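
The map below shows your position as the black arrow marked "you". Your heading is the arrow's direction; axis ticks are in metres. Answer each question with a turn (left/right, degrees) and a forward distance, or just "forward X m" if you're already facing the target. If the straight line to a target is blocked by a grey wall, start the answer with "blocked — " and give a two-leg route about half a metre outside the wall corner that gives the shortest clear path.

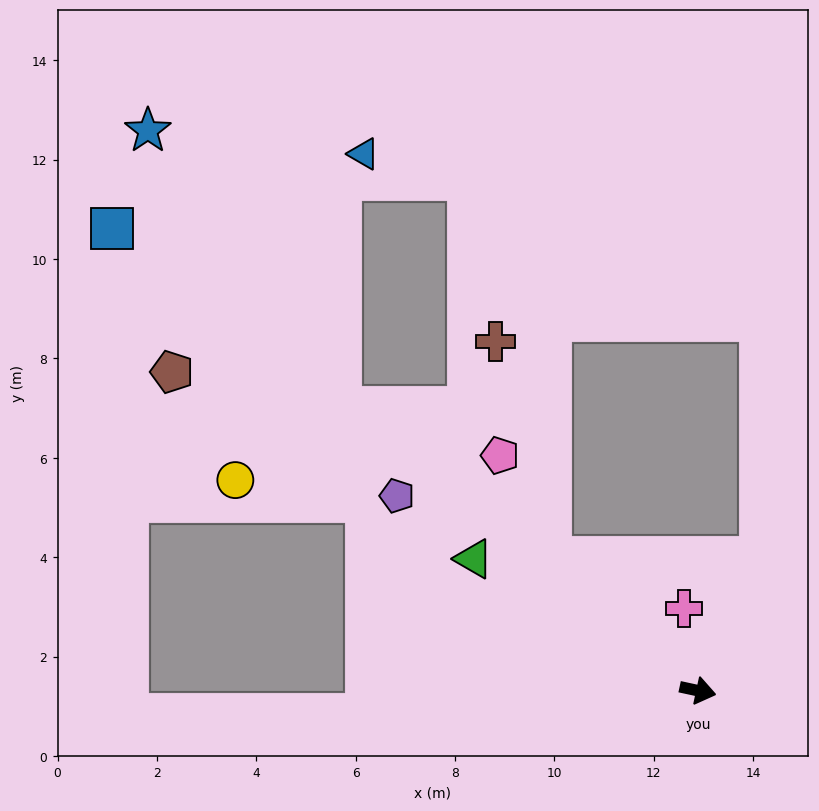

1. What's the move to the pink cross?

turn left 112°, forward 1.7 m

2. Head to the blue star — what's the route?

blocked — turn left 154°, forward 9.2 m, then turn right 17°, forward 6.8 m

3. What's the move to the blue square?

turn left 154°, forward 15.0 m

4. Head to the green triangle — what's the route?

turn left 162°, forward 5.2 m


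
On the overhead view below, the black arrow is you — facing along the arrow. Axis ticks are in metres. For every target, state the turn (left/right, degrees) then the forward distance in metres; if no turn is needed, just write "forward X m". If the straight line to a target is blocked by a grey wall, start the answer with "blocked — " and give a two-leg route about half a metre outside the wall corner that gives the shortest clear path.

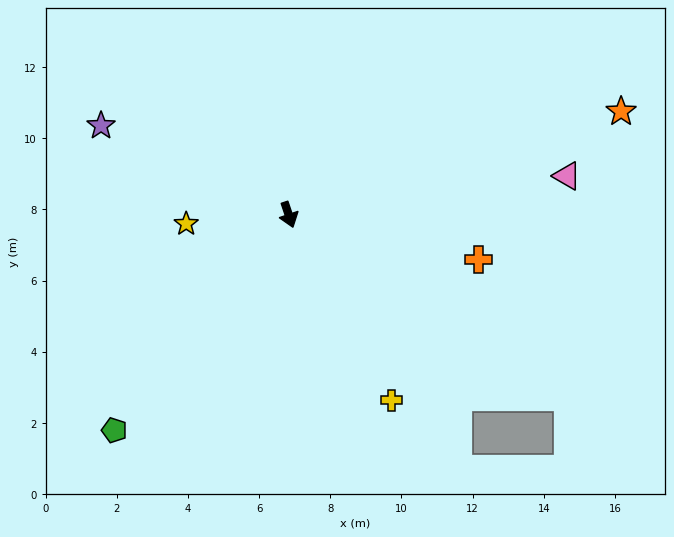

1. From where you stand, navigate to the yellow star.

turn right 104°, forward 2.9 m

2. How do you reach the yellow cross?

turn left 10°, forward 6.0 m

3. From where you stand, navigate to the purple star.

turn right 134°, forward 5.8 m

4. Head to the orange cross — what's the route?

turn left 58°, forward 5.5 m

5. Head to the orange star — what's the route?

turn left 89°, forward 9.8 m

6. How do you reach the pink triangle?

turn left 79°, forward 7.9 m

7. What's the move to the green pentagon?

turn right 58°, forward 7.8 m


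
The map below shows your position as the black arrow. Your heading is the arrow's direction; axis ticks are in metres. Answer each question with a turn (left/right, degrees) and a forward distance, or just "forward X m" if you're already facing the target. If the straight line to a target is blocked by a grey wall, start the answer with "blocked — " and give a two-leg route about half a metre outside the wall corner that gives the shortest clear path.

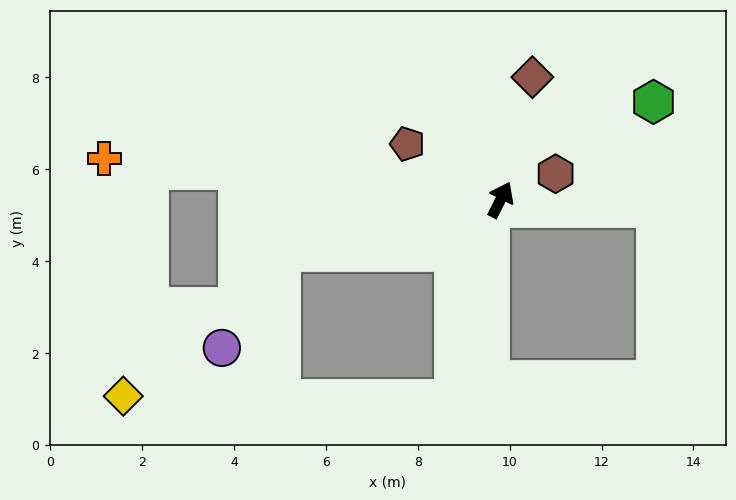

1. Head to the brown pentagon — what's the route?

turn left 86°, forward 2.4 m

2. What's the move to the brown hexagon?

turn right 38°, forward 1.3 m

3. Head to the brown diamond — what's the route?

turn left 12°, forward 2.8 m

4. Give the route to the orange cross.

turn left 111°, forward 8.7 m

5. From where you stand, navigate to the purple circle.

blocked — turn left 130°, forward 4.9 m, then turn left 45°, forward 2.4 m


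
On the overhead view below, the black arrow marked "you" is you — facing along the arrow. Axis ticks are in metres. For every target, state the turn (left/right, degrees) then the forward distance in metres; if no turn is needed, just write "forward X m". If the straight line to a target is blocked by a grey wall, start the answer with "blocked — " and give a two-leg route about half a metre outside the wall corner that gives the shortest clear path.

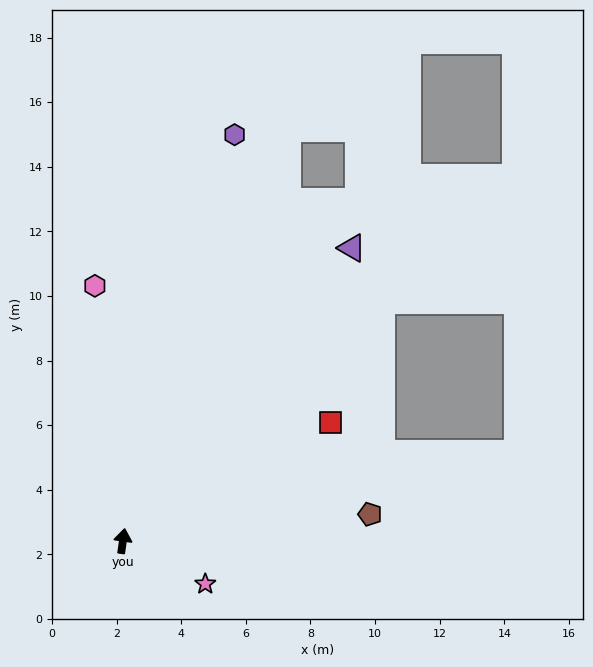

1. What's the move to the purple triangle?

turn right 30°, forward 11.5 m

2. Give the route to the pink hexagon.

turn left 14°, forward 7.9 m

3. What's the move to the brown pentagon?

turn right 76°, forward 7.7 m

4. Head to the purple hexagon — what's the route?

turn right 7°, forward 13.0 m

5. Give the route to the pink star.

turn right 109°, forward 2.9 m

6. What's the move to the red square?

turn right 52°, forward 7.4 m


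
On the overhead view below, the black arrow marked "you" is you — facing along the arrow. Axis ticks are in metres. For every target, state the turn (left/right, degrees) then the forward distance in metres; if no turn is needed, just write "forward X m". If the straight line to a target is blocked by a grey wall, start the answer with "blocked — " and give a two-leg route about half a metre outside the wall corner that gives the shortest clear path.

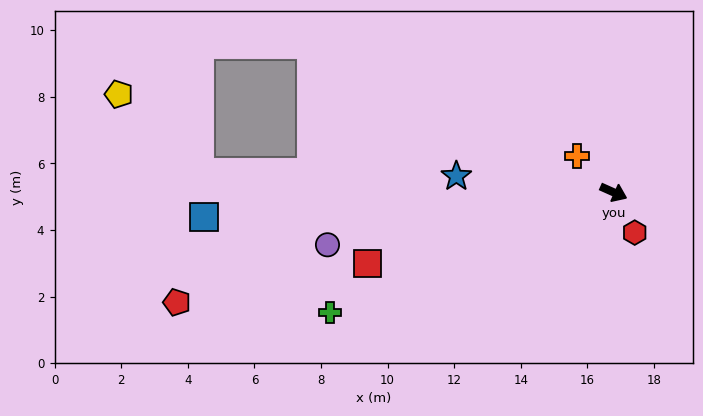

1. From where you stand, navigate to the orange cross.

turn left 159°, forward 1.5 m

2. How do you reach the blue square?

turn right 153°, forward 12.3 m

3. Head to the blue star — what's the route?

turn right 162°, forward 4.7 m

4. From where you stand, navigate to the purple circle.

turn right 146°, forward 8.7 m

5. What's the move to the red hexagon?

turn right 38°, forward 1.4 m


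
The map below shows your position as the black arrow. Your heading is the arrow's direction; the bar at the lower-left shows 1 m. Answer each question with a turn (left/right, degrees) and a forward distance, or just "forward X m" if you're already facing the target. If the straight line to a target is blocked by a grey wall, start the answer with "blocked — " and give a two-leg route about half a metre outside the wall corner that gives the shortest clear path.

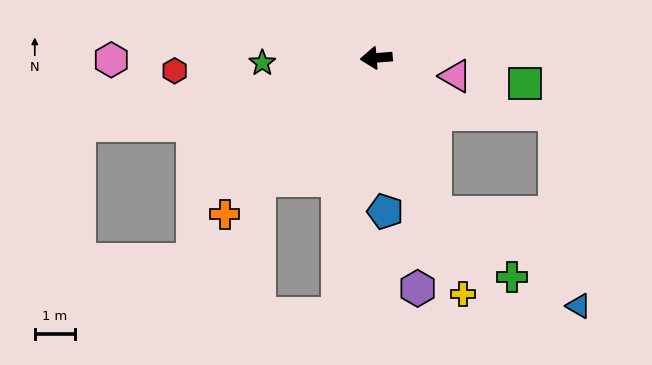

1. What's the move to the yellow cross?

turn left 106°, forward 6.2 m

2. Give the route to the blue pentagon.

turn left 89°, forward 3.8 m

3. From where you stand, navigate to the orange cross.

turn left 41°, forward 5.4 m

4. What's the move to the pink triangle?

turn left 163°, forward 2.0 m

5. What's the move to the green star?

turn right 2°, forward 2.8 m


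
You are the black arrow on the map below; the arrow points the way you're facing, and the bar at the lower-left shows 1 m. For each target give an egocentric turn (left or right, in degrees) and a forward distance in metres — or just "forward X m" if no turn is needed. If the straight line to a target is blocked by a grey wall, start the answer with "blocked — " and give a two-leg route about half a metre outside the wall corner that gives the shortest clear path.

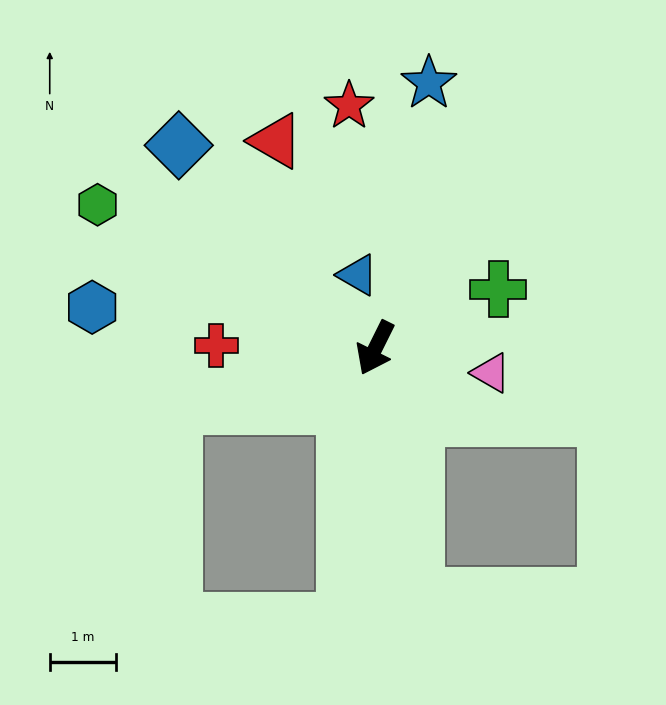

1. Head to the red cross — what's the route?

turn right 64°, forward 2.4 m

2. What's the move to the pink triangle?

turn left 104°, forward 1.8 m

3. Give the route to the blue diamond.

turn right 109°, forward 4.2 m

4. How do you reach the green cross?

turn left 142°, forward 2.0 m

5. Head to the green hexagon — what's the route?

turn right 91°, forward 4.7 m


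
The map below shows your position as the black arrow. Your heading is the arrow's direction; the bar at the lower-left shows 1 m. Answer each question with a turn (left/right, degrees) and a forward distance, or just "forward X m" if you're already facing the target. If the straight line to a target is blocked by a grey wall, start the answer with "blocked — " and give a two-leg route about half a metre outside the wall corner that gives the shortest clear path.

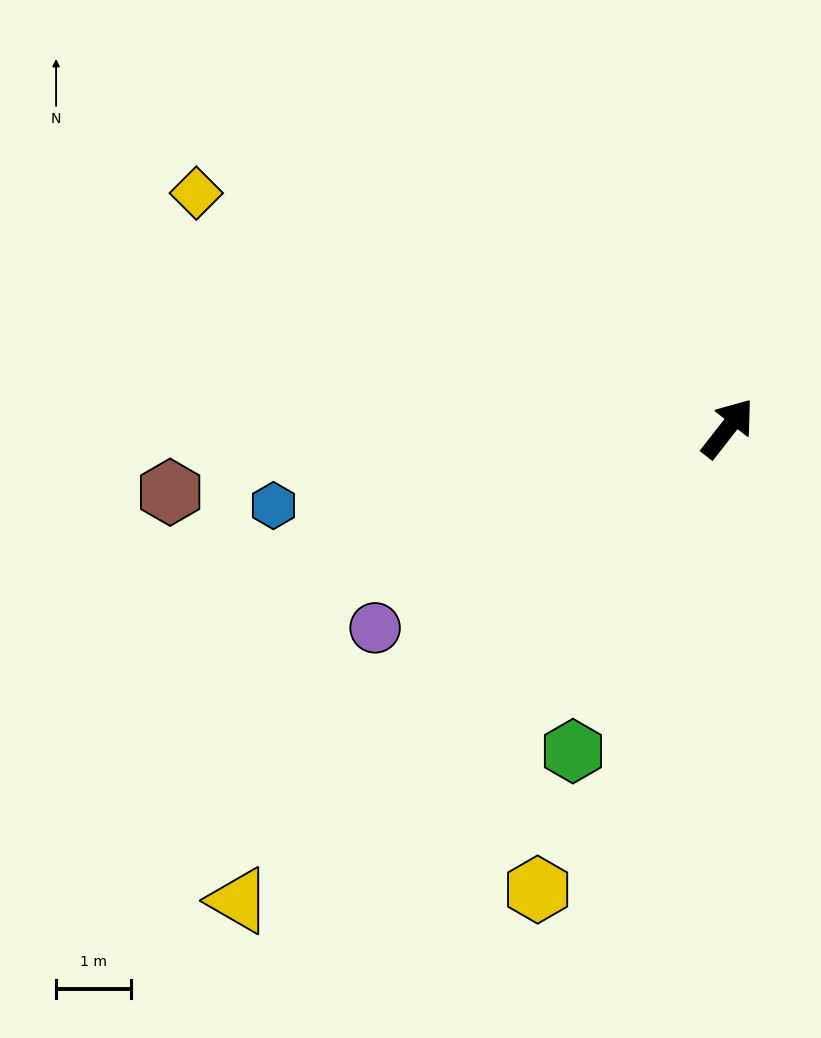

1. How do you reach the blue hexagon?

turn left 138°, forward 6.2 m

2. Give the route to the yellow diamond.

turn left 104°, forward 7.8 m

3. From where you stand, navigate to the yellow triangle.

turn left 172°, forward 9.1 m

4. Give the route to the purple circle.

turn left 158°, forward 5.4 m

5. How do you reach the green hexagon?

turn right 168°, forward 4.8 m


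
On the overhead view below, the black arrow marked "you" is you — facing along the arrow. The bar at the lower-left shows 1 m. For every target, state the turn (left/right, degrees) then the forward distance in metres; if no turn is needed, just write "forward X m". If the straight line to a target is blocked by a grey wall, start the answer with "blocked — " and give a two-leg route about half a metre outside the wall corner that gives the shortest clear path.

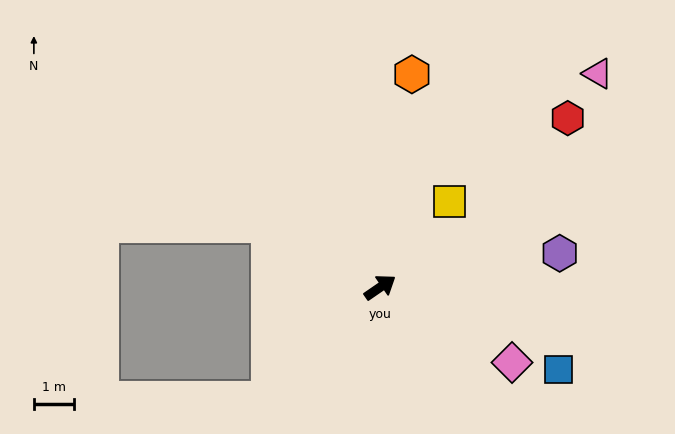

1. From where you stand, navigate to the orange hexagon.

turn left 47°, forward 5.4 m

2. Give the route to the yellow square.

turn left 17°, forward 2.8 m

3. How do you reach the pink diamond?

turn right 64°, forward 3.8 m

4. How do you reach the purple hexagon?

turn right 24°, forward 4.6 m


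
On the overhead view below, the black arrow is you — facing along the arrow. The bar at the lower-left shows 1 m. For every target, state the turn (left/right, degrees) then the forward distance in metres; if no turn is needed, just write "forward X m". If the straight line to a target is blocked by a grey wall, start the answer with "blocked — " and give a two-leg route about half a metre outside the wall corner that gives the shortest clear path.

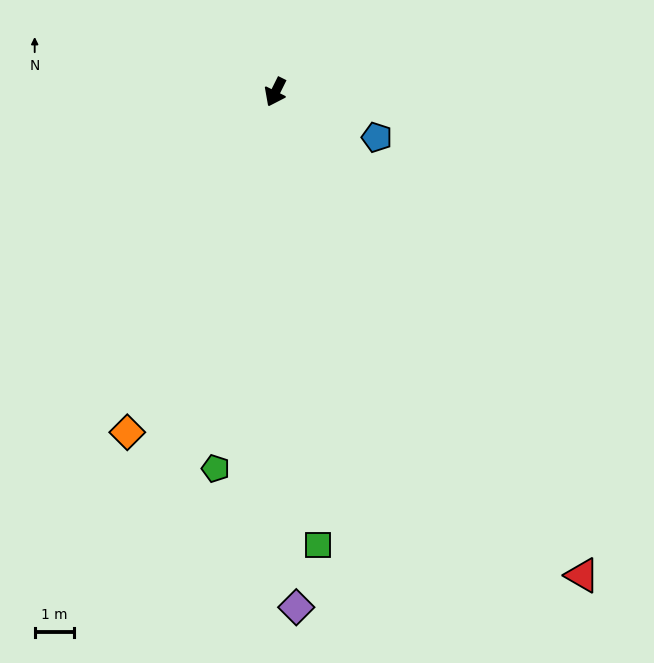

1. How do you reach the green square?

turn left 32°, forward 11.5 m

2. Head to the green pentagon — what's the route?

turn left 17°, forward 9.7 m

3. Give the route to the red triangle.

turn left 59°, forward 14.5 m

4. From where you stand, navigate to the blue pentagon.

turn left 92°, forward 2.8 m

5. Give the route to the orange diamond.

turn left 3°, forward 9.4 m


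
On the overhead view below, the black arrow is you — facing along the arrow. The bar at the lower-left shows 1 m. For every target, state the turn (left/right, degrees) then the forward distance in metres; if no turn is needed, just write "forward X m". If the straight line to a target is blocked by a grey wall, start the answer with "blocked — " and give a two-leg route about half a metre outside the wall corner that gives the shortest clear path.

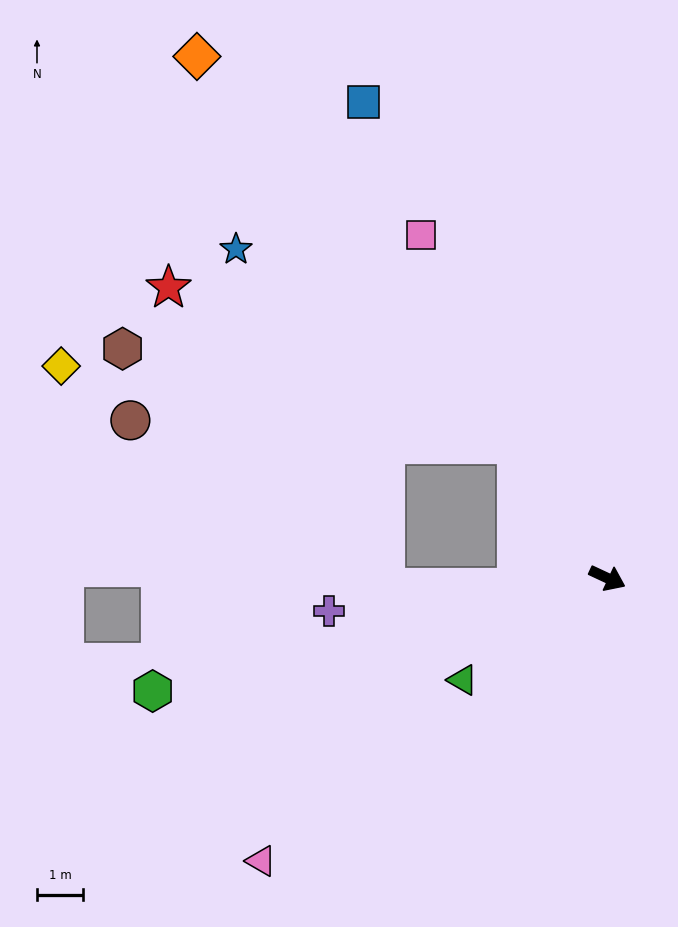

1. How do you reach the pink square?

turn left 144°, forward 8.5 m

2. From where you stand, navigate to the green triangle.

turn right 120°, forward 3.9 m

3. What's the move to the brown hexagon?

blocked — turn left 149°, forward 3.5 m, then turn left 42°, forward 8.8 m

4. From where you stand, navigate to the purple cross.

turn right 148°, forward 6.1 m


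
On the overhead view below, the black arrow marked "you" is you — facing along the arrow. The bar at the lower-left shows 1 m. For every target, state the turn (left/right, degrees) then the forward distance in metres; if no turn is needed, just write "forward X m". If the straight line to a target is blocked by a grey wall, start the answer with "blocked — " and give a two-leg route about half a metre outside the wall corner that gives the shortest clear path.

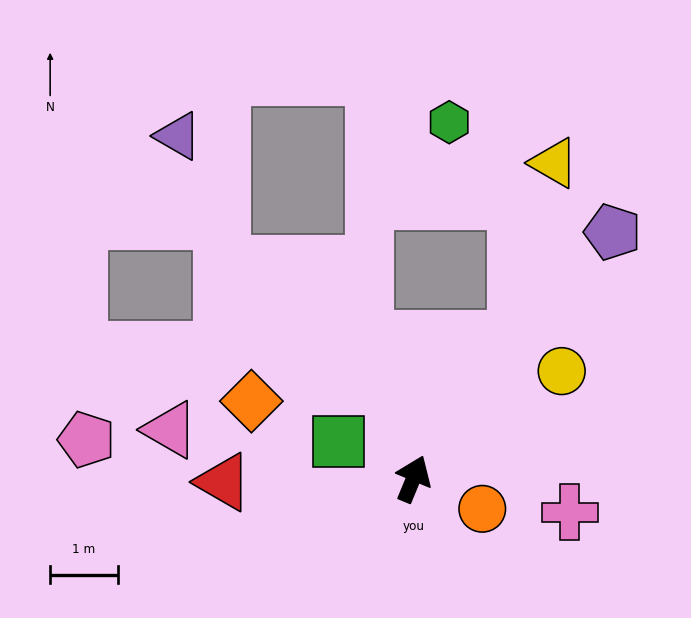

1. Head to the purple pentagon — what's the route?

turn right 16°, forward 4.7 m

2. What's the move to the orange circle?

turn right 91°, forward 1.1 m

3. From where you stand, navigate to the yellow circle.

turn right 32°, forward 2.7 m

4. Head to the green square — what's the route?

turn left 86°, forward 1.2 m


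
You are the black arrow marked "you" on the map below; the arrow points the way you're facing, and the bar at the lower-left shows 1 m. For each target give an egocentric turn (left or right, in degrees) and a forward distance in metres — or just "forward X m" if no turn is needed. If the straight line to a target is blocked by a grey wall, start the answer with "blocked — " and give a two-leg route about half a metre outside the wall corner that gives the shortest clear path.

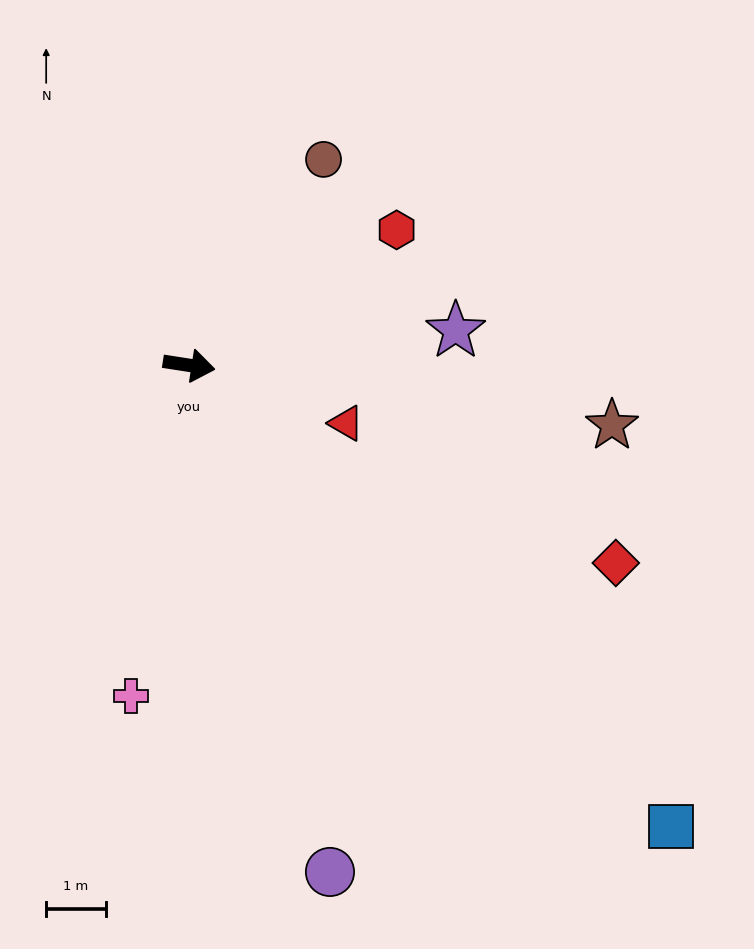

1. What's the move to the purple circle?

turn right 66°, forward 8.8 m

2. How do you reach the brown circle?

turn left 66°, forward 4.1 m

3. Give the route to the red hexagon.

turn left 42°, forward 4.2 m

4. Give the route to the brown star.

forward 7.2 m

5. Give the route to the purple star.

turn left 16°, forward 4.5 m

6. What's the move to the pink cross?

turn right 91°, forward 5.6 m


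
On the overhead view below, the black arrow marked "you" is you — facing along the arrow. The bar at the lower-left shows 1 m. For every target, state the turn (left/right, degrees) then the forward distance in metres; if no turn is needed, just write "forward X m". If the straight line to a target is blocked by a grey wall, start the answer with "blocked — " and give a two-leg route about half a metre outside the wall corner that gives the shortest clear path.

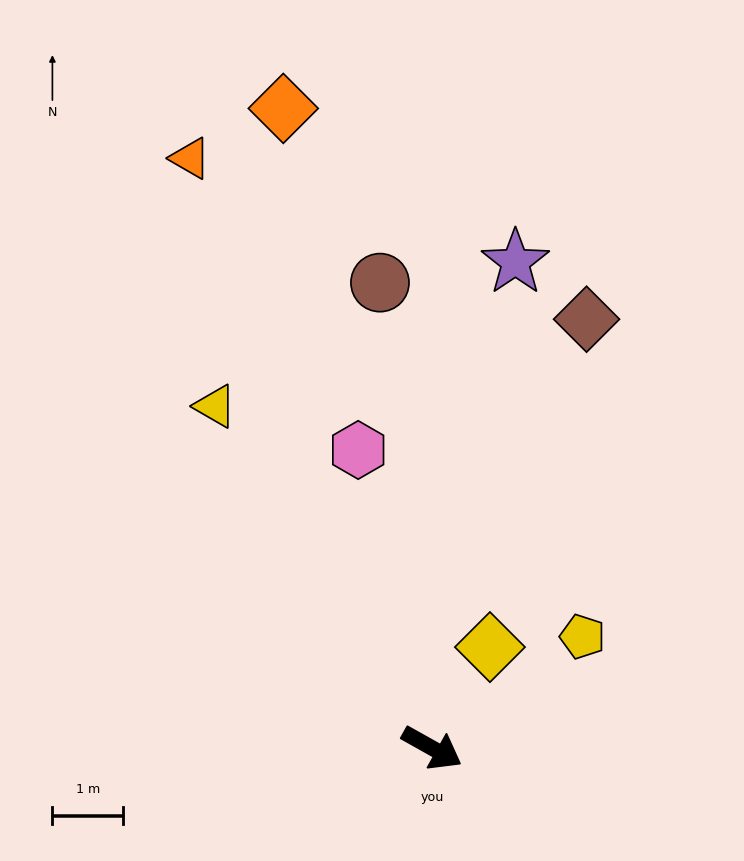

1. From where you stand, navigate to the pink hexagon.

turn left 133°, forward 4.4 m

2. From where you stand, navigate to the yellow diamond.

turn left 89°, forward 1.6 m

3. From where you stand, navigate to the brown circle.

turn left 126°, forward 6.6 m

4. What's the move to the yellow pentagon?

turn left 66°, forward 2.7 m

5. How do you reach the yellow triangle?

turn left 152°, forward 5.7 m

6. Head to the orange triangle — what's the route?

turn left 142°, forward 9.0 m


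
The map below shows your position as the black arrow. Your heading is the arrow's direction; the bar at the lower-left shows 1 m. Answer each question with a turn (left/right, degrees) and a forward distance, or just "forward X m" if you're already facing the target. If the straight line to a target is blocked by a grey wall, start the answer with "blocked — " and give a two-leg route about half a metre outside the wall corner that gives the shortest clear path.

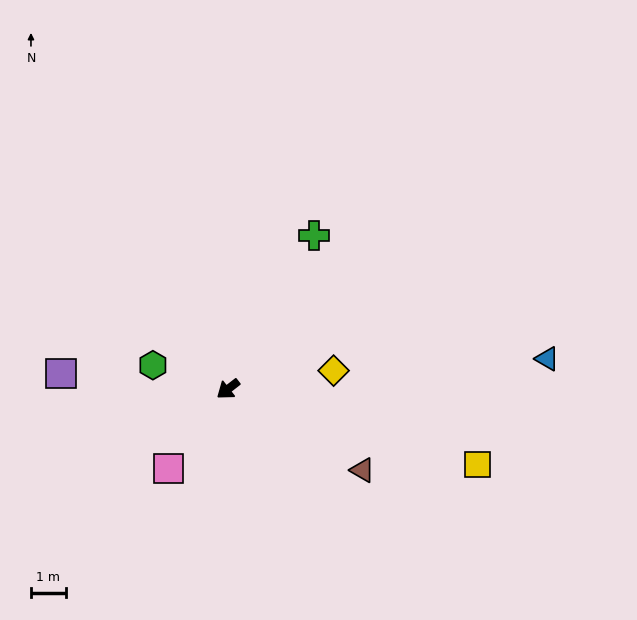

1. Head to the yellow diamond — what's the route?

turn left 152°, forward 3.1 m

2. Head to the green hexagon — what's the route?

turn right 55°, forward 2.3 m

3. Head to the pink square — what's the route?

turn left 15°, forward 2.8 m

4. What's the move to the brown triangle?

turn left 111°, forward 4.5 m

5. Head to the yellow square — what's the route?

turn left 125°, forward 7.5 m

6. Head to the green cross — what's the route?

turn right 157°, forward 5.0 m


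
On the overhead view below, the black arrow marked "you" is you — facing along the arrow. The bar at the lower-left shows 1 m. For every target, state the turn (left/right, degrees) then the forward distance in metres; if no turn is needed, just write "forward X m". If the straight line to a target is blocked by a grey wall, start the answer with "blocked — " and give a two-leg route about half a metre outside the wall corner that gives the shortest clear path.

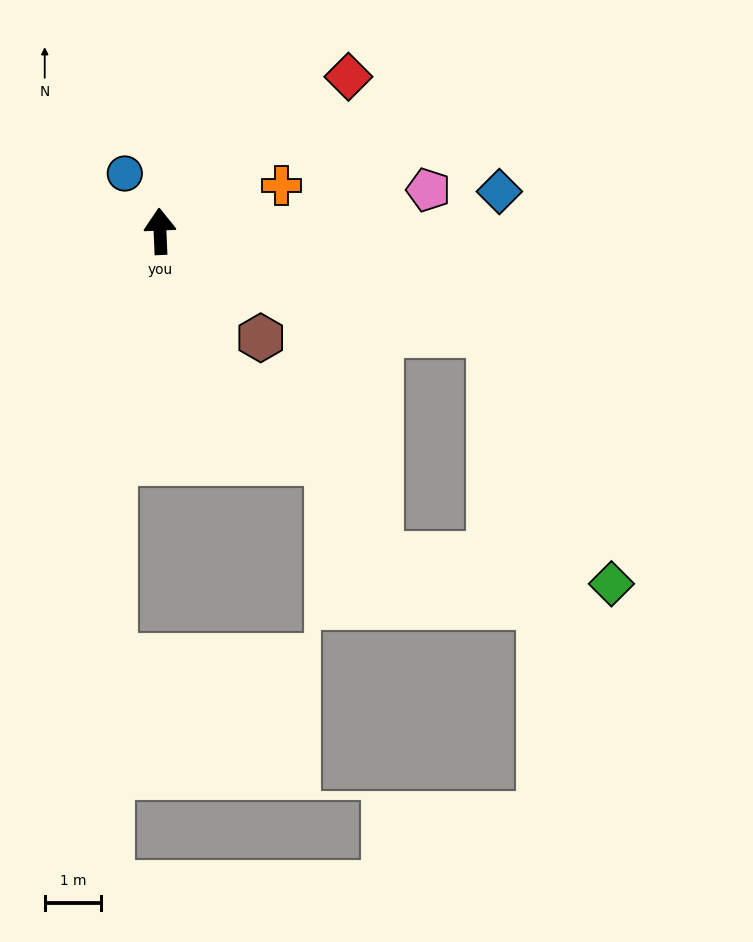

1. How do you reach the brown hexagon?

turn right 139°, forward 2.6 m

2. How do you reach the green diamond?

blocked — turn right 110°, forward 6.1 m, then turn right 47°, forward 4.9 m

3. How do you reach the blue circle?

turn left 29°, forward 1.2 m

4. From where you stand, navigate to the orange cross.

turn right 72°, forward 2.3 m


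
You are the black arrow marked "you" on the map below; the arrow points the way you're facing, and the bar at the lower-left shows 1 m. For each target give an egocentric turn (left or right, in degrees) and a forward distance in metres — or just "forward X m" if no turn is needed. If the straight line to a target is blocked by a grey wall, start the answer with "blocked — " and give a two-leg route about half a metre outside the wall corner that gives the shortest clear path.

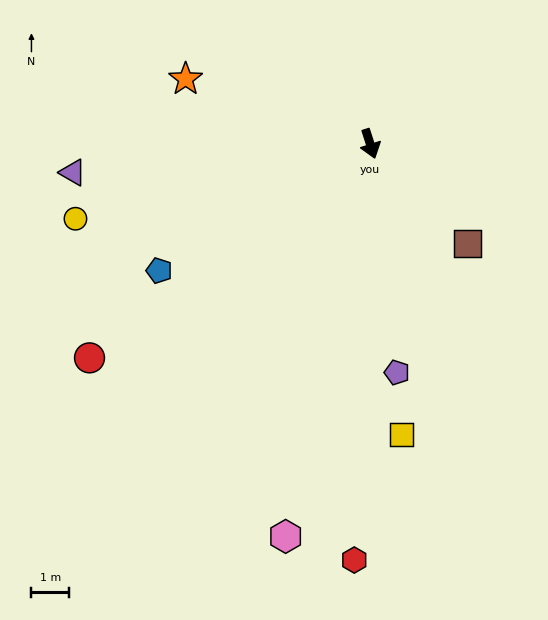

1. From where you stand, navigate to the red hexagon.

turn right 20°, forward 11.1 m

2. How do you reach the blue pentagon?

turn right 77°, forward 6.5 m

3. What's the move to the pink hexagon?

turn right 30°, forward 10.7 m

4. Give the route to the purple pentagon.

turn right 11°, forward 6.1 m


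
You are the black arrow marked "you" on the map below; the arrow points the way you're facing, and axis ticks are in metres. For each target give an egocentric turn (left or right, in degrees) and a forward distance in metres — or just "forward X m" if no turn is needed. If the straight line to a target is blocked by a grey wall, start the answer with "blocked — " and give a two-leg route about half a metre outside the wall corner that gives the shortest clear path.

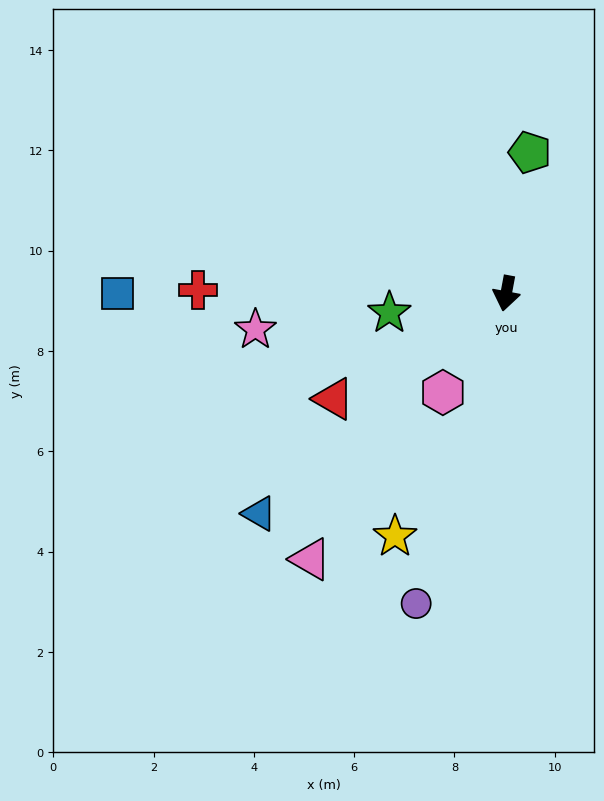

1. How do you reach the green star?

turn right 70°, forward 2.4 m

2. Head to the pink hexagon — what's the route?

turn right 22°, forward 2.3 m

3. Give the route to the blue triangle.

turn right 38°, forward 6.6 m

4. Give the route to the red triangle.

turn right 48°, forward 4.0 m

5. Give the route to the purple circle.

turn right 6°, forward 6.4 m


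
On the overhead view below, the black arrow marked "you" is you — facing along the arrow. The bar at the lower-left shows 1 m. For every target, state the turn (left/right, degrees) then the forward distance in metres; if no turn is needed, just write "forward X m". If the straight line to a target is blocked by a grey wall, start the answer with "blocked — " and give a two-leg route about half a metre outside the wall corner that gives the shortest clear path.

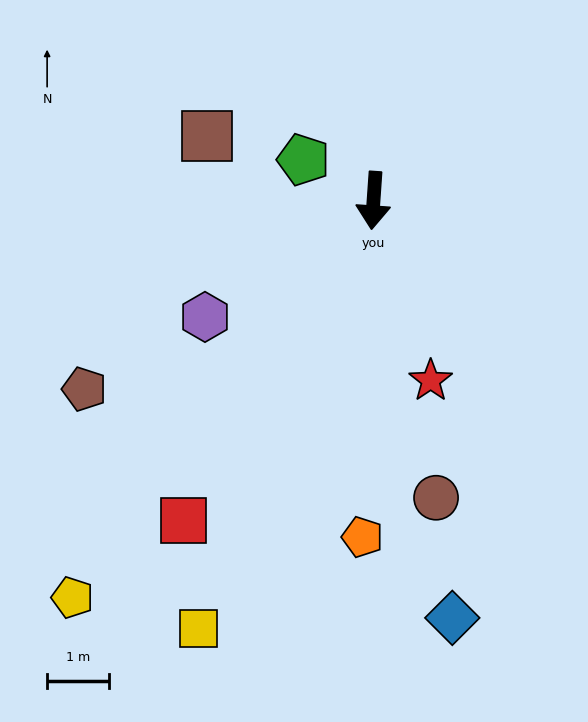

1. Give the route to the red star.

turn left 22°, forward 3.1 m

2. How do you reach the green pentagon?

turn right 116°, forward 1.3 m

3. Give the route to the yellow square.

turn right 18°, forward 7.5 m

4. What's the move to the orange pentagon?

turn left 2°, forward 5.5 m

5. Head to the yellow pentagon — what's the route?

turn right 33°, forward 8.1 m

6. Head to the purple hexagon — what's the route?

turn right 51°, forward 3.3 m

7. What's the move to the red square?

turn right 27°, forward 6.0 m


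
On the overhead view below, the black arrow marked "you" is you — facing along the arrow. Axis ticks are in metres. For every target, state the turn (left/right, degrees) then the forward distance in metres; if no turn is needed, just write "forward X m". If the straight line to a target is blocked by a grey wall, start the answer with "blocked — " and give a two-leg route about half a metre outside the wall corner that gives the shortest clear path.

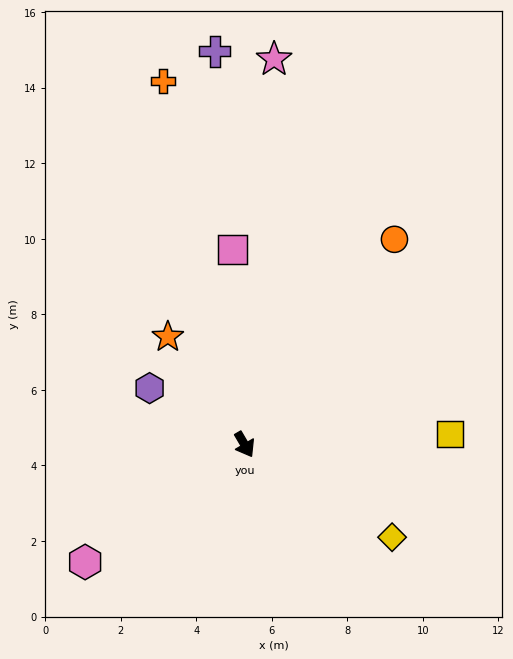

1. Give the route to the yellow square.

turn left 63°, forward 5.4 m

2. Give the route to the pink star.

turn left 145°, forward 10.2 m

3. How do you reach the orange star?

turn right 175°, forward 3.5 m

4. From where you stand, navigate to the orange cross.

turn left 162°, forward 9.9 m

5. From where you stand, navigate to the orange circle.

turn left 113°, forward 6.7 m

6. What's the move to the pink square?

turn left 153°, forward 5.2 m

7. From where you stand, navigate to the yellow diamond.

turn left 27°, forward 4.6 m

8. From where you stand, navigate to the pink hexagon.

turn right 84°, forward 5.2 m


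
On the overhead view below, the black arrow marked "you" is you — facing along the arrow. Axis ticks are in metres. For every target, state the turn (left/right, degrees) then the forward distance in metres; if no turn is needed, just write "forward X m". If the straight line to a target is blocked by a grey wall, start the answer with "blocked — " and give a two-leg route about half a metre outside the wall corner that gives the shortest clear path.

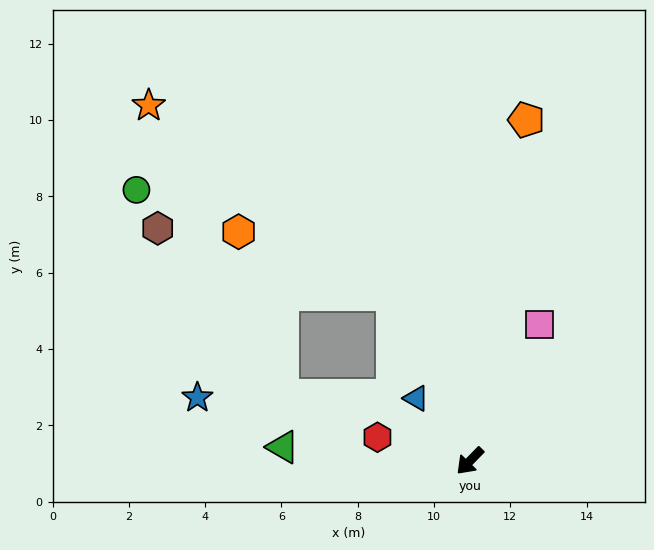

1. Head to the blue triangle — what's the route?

turn right 95°, forward 2.2 m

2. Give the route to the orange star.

blocked — turn right 111°, forward 4.8 m, then turn left 27°, forward 8.1 m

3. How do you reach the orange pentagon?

turn right 145°, forward 9.1 m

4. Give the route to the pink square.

turn right 163°, forward 4.0 m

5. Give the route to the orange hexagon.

blocked — turn right 111°, forward 4.8 m, then turn left 43°, forward 4.4 m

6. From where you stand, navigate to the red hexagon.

turn right 60°, forward 2.5 m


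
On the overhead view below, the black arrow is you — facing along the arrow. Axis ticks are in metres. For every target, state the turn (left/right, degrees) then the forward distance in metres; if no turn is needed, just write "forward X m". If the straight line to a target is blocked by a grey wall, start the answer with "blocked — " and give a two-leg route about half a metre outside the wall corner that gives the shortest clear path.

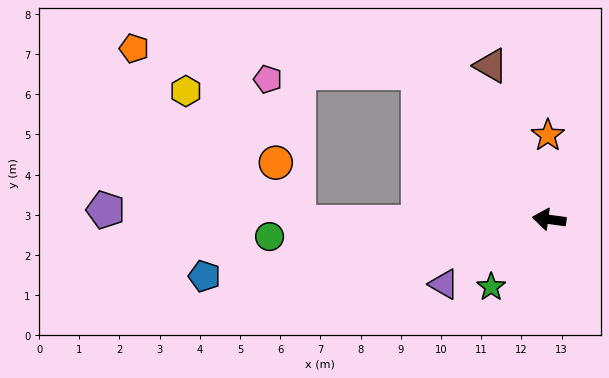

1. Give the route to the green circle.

turn left 11°, forward 7.0 m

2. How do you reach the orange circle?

blocked — turn left 8°, forward 6.2 m, then turn right 69°, forward 1.6 m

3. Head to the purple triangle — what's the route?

turn left 39°, forward 3.1 m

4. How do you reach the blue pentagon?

turn left 17°, forward 8.7 m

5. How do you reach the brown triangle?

turn right 62°, forward 4.1 m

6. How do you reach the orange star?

turn right 81°, forward 2.1 m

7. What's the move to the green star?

turn left 57°, forward 2.2 m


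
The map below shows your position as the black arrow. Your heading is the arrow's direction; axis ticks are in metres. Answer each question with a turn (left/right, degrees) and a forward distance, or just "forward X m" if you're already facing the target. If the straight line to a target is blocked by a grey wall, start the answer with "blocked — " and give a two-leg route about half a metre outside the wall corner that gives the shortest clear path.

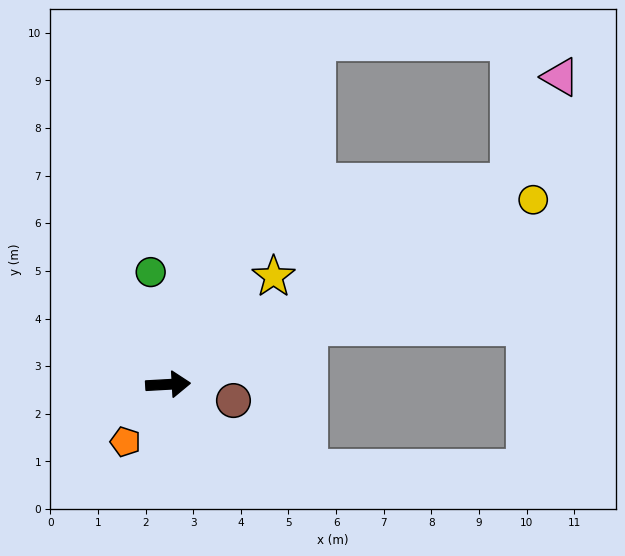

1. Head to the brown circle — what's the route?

turn right 17°, forward 1.4 m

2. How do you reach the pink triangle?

blocked — turn left 27°, forward 8.3 m, then turn left 35°, forward 2.5 m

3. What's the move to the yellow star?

turn left 42°, forward 3.2 m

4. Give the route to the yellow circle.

turn left 24°, forward 8.6 m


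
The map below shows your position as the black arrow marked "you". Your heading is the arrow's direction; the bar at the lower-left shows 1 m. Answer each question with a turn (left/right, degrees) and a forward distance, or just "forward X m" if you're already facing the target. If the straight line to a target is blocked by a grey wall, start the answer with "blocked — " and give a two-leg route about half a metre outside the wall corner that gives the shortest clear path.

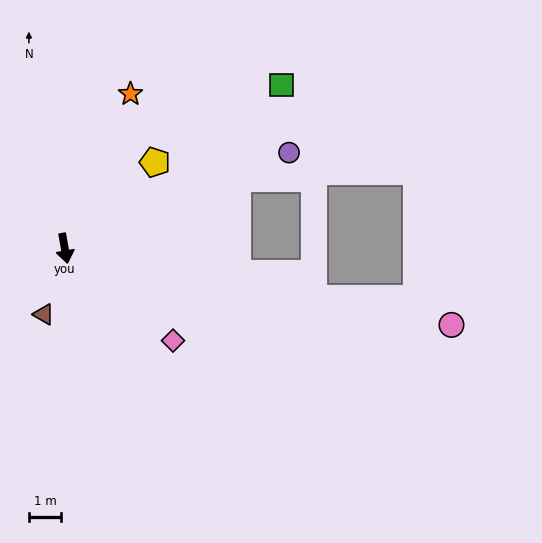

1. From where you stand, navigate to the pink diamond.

turn left 39°, forward 4.4 m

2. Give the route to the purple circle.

turn left 103°, forward 7.5 m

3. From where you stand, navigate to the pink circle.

turn left 69°, forward 12.2 m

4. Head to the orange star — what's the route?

turn left 147°, forward 5.2 m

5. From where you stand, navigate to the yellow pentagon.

turn left 124°, forward 3.8 m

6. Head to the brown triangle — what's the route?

turn right 28°, forward 2.1 m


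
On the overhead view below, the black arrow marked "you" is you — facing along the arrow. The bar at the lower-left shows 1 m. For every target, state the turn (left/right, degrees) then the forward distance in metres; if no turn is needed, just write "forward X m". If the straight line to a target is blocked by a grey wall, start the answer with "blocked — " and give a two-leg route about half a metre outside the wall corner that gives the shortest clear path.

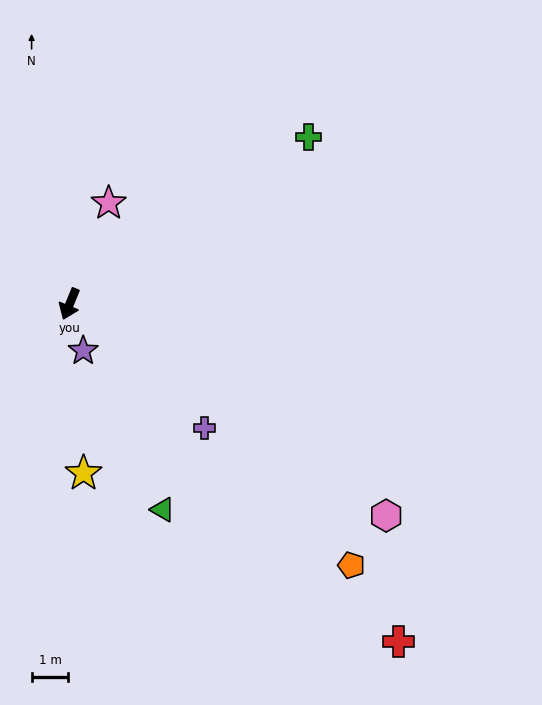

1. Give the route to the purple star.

turn left 39°, forward 1.3 m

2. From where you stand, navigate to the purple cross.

turn left 70°, forward 5.0 m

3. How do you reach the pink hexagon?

turn left 79°, forward 10.3 m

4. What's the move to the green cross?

turn left 147°, forward 7.9 m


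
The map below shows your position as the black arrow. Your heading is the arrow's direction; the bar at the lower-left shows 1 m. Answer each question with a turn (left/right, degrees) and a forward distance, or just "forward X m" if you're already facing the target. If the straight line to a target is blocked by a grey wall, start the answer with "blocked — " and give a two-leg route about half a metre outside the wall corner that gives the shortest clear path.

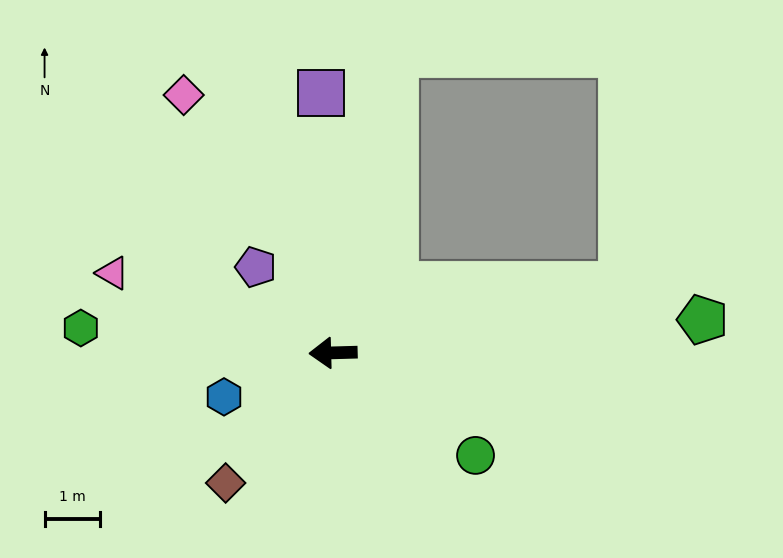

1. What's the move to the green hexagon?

turn right 7°, forward 4.5 m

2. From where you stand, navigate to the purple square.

turn right 89°, forward 4.7 m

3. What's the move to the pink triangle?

turn right 21°, forward 4.2 m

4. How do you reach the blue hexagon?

turn left 20°, forward 2.1 m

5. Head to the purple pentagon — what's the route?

turn right 50°, forward 2.1 m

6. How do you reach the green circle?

turn left 143°, forward 3.1 m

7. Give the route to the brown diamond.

turn left 49°, forward 3.0 m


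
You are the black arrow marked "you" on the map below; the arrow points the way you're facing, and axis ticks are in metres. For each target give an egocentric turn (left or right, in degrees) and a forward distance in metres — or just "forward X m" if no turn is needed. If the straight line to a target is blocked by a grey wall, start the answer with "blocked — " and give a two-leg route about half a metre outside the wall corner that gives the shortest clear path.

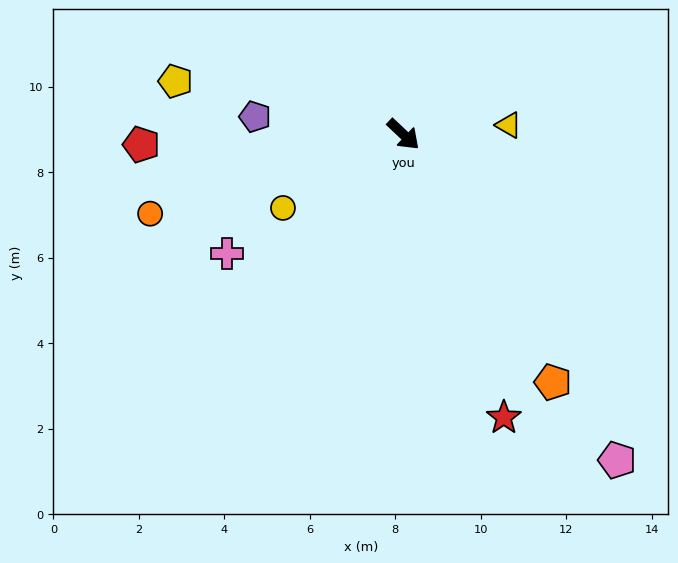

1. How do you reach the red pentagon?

turn right 134°, forward 6.1 m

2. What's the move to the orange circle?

turn right 119°, forward 6.2 m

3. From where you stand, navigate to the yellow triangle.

turn left 48°, forward 2.5 m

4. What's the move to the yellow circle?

turn right 105°, forward 3.3 m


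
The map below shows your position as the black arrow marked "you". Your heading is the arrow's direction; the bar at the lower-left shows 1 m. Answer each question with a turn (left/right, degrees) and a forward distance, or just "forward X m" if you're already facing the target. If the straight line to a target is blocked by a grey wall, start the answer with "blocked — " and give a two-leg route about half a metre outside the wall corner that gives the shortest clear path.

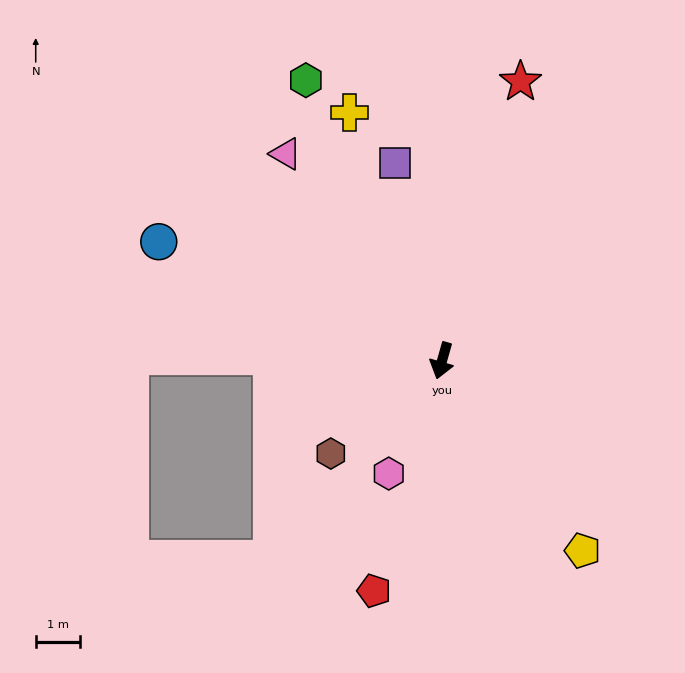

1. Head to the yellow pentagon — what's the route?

turn left 52°, forward 5.3 m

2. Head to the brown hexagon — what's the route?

turn right 34°, forward 3.3 m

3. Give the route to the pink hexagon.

turn right 9°, forward 2.8 m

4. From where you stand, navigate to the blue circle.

turn right 97°, forward 7.0 m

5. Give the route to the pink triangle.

turn right 127°, forward 5.9 m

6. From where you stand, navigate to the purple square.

turn right 151°, forward 4.6 m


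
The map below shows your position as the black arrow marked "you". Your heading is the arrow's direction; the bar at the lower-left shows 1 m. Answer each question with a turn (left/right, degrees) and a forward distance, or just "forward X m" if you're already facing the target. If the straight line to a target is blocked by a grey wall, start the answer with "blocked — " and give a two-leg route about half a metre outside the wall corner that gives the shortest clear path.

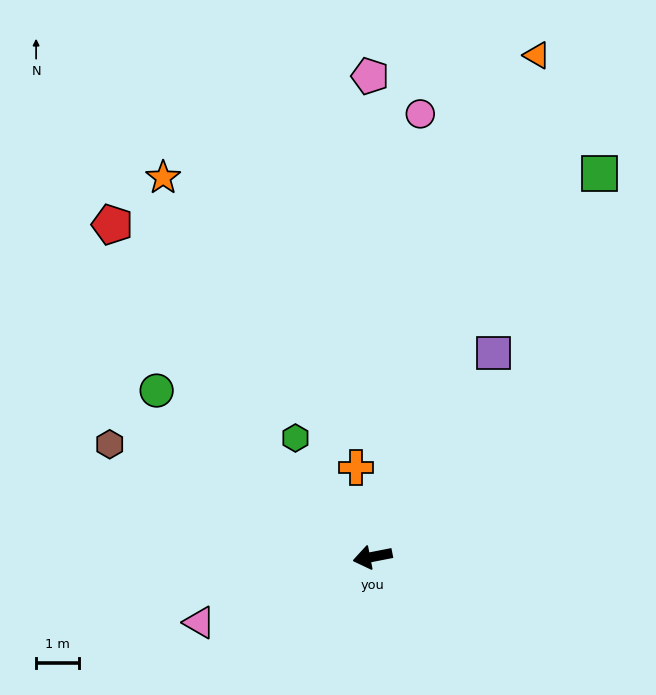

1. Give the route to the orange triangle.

turn right 119°, forward 12.3 m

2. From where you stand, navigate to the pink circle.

turn right 107°, forward 10.4 m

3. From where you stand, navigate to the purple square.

turn right 132°, forward 5.5 m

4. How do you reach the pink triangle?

turn left 10°, forward 4.3 m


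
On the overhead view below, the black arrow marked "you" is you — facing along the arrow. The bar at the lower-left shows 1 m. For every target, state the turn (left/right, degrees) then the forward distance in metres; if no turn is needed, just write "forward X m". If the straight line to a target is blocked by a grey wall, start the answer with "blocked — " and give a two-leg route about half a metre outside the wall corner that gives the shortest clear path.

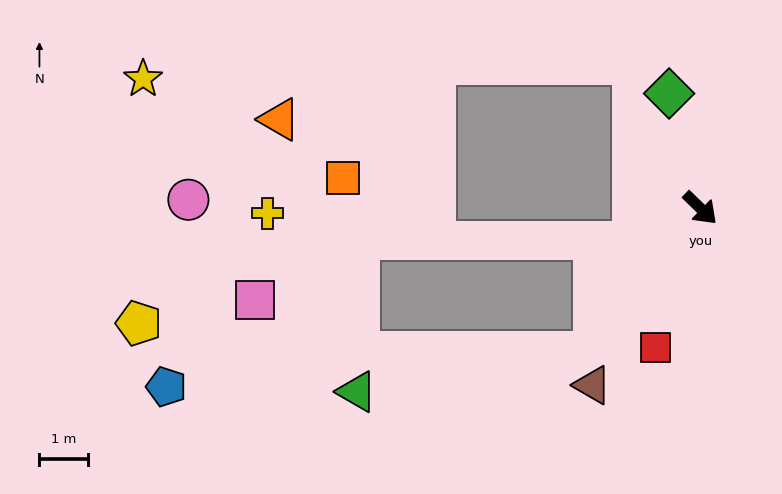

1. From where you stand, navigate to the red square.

turn right 64°, forward 3.0 m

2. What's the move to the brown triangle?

turn right 77°, forward 4.3 m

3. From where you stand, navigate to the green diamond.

turn left 149°, forward 2.5 m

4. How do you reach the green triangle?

blocked — turn right 82°, forward 3.7 m, then turn right 44°, forward 5.0 m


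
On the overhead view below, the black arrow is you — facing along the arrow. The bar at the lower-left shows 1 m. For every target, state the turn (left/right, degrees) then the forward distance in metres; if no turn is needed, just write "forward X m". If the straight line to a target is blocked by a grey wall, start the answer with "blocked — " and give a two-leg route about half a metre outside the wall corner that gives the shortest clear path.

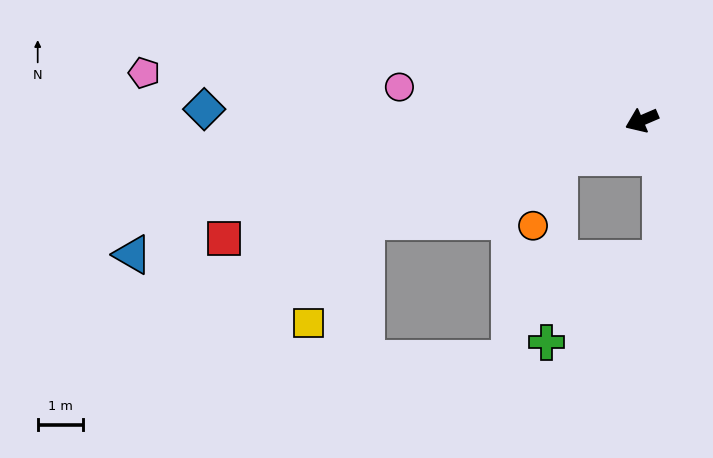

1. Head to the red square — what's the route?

turn right 7°, forward 9.5 m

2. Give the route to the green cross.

blocked — forward 2.0 m, then turn left 63°, forward 4.1 m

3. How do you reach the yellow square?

blocked — turn right 3°, forward 6.4 m, then turn left 41°, forward 2.6 m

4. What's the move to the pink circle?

turn right 31°, forward 5.4 m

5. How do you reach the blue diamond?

turn right 25°, forward 9.6 m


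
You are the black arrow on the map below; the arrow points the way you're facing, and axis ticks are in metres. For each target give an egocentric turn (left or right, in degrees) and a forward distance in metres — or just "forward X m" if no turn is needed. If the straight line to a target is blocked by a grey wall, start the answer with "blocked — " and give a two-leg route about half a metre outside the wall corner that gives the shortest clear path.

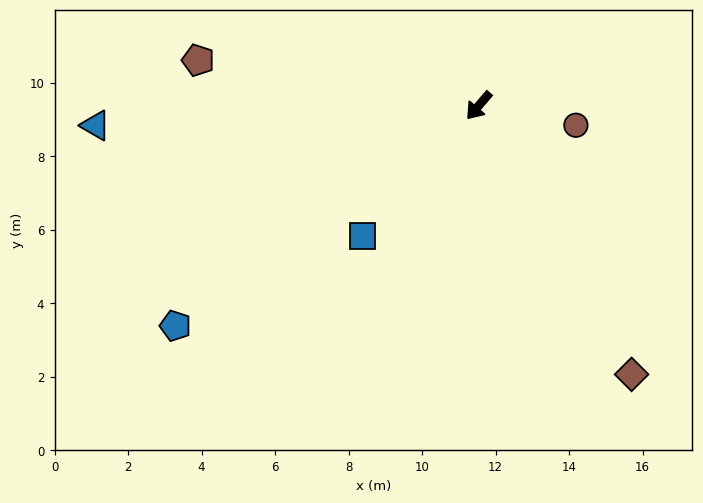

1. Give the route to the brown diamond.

turn left 70°, forward 8.4 m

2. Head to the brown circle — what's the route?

turn left 119°, forward 2.7 m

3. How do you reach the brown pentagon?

turn right 59°, forward 7.7 m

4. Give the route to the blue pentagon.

turn right 13°, forward 10.2 m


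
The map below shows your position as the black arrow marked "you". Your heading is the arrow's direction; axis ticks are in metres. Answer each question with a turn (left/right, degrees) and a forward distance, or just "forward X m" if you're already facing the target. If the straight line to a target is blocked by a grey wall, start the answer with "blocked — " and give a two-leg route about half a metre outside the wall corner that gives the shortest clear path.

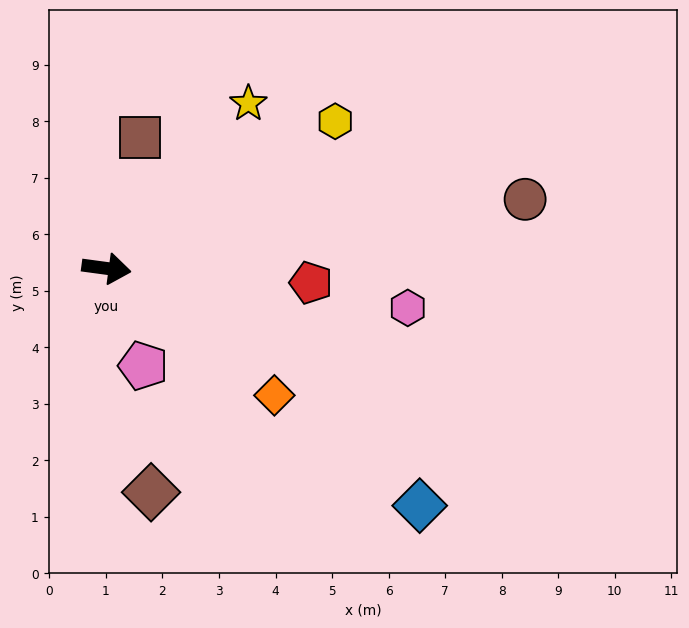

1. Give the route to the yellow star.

turn left 57°, forward 3.8 m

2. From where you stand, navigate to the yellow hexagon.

turn left 40°, forward 4.8 m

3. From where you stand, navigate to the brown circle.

turn left 17°, forward 7.5 m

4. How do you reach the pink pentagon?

turn right 62°, forward 1.8 m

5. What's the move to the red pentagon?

turn left 4°, forward 3.6 m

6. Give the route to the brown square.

turn left 83°, forward 2.4 m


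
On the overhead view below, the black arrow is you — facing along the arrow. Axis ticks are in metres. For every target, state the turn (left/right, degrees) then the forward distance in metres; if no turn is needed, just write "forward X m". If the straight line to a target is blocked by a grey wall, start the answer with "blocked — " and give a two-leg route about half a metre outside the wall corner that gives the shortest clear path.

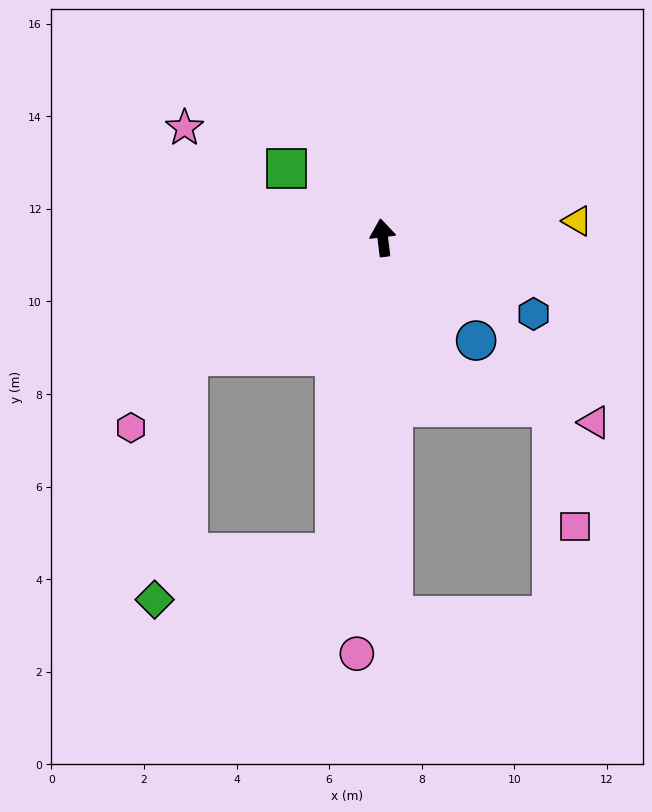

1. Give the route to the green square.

turn left 47°, forward 2.6 m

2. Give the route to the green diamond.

blocked — turn left 114°, forward 4.9 m, then turn left 51°, forward 5.3 m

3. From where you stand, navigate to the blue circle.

turn right 145°, forward 3.0 m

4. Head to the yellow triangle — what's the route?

turn right 92°, forward 4.2 m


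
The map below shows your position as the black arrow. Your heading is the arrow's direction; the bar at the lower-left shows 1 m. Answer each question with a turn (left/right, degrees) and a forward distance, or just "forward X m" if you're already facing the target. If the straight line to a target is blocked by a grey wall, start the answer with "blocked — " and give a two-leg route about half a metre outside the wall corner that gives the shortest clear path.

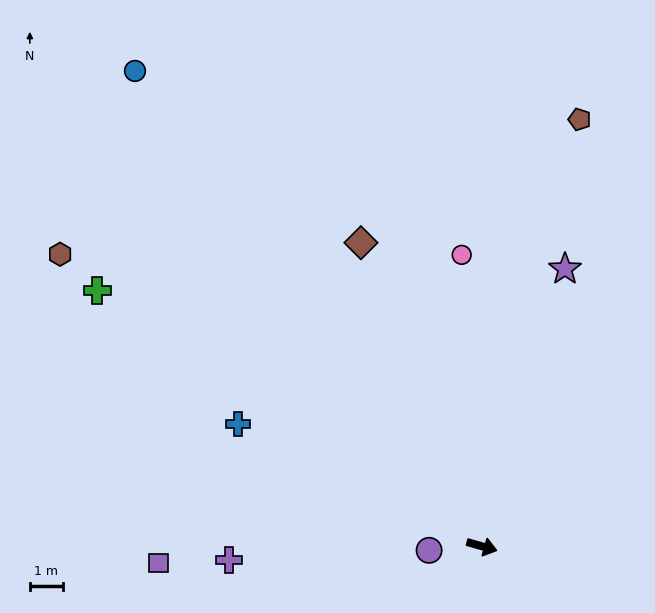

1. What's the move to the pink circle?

turn left 110°, forward 8.8 m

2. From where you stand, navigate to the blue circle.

turn left 142°, forward 17.8 m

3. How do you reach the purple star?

turn left 89°, forward 8.8 m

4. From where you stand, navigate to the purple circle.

turn right 160°, forward 1.6 m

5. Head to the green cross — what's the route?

turn left 162°, forward 14.0 m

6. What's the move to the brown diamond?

turn left 128°, forward 9.9 m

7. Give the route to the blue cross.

turn left 169°, forward 8.3 m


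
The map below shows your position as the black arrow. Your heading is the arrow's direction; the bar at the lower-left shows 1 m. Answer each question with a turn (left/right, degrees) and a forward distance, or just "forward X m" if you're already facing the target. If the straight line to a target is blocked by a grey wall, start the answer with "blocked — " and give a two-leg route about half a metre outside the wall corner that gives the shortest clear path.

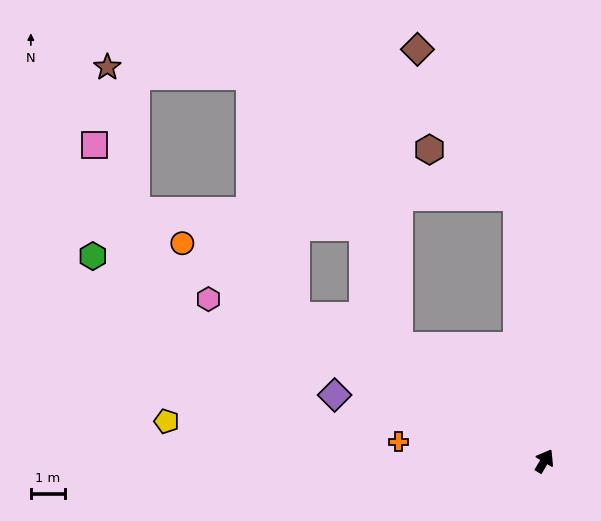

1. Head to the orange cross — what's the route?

turn left 113°, forward 4.3 m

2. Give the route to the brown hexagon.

blocked — turn left 37°, forward 7.8 m, then turn left 56°, forward 2.9 m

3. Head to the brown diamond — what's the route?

blocked — turn left 37°, forward 7.8 m, then turn left 28°, forward 5.2 m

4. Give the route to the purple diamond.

turn left 103°, forward 6.5 m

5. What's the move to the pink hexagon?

turn left 95°, forward 10.9 m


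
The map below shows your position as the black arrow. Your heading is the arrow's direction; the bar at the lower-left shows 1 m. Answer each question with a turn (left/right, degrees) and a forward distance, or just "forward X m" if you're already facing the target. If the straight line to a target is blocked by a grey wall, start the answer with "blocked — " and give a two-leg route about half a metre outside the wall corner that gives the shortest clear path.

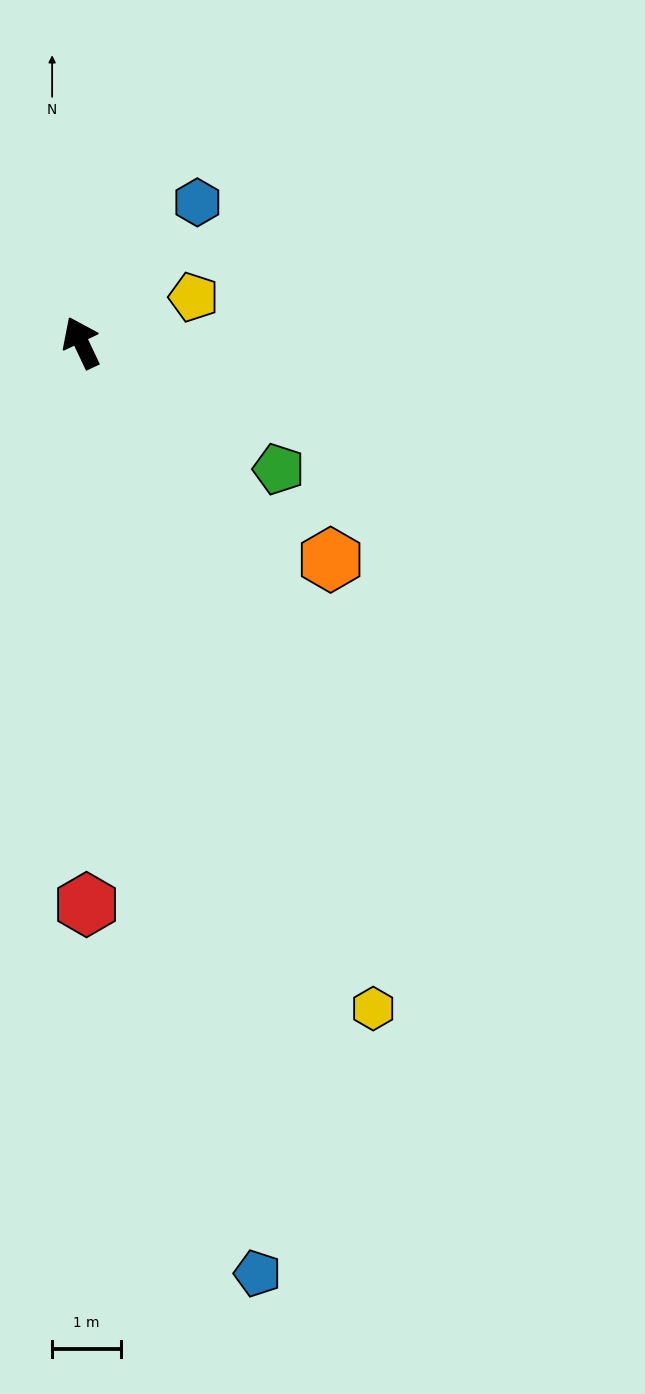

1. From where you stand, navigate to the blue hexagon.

turn right 65°, forward 2.7 m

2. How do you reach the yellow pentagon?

turn right 93°, forward 1.8 m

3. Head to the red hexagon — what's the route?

turn left 155°, forward 8.2 m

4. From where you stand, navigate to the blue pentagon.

turn left 165°, forward 13.8 m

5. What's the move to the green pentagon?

turn right 148°, forward 3.4 m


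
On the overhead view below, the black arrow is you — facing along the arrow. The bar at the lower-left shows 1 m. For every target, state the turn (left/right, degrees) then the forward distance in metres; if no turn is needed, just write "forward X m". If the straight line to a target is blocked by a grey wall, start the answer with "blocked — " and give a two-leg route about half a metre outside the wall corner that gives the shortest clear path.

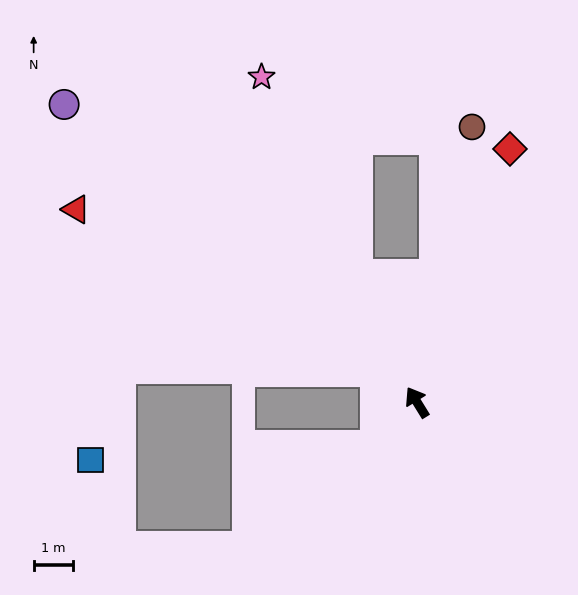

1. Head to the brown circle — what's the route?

turn right 43°, forward 7.2 m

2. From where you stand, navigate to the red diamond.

turn right 52°, forward 6.9 m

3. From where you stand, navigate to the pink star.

turn right 6°, forward 9.2 m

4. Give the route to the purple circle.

turn left 18°, forward 11.8 m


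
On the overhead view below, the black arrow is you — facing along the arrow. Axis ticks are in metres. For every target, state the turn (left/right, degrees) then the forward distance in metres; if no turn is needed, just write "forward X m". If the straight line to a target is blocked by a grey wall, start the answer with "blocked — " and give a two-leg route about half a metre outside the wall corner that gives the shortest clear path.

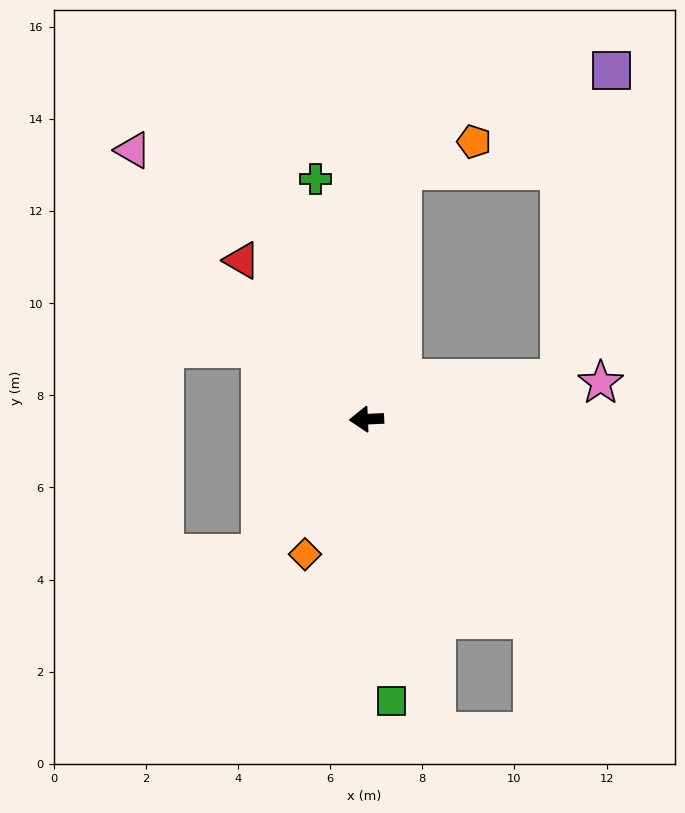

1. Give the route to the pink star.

turn right 174°, forward 5.1 m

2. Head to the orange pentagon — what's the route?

blocked — turn right 101°, forward 5.5 m, then turn right 60°, forward 1.7 m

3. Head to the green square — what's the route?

turn left 93°, forward 6.1 m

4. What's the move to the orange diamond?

turn left 63°, forward 3.2 m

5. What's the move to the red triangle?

turn right 54°, forward 4.4 m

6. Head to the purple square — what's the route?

blocked — turn right 171°, forward 4.3 m, then turn left 69°, forward 6.8 m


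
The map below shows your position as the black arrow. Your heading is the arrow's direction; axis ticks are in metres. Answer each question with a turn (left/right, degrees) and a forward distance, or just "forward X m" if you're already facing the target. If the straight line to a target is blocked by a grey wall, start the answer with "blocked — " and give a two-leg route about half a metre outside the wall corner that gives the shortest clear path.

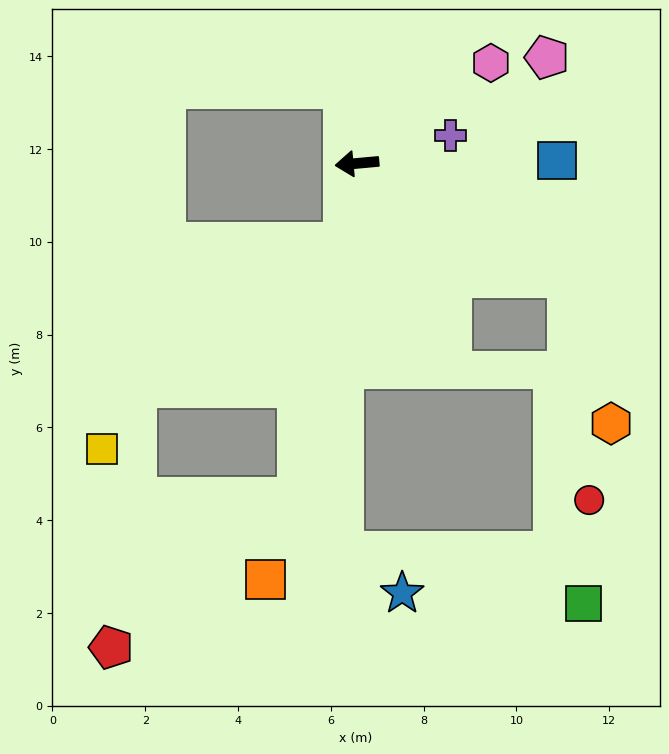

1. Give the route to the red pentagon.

blocked — turn left 75°, forward 7.3 m, then turn right 41°, forward 5.1 m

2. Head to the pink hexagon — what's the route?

turn right 148°, forward 3.6 m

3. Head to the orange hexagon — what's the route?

blocked — turn left 146°, forward 5.1 m, then turn right 44°, forward 3.3 m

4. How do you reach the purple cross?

turn right 169°, forward 2.1 m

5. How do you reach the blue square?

turn left 176°, forward 4.3 m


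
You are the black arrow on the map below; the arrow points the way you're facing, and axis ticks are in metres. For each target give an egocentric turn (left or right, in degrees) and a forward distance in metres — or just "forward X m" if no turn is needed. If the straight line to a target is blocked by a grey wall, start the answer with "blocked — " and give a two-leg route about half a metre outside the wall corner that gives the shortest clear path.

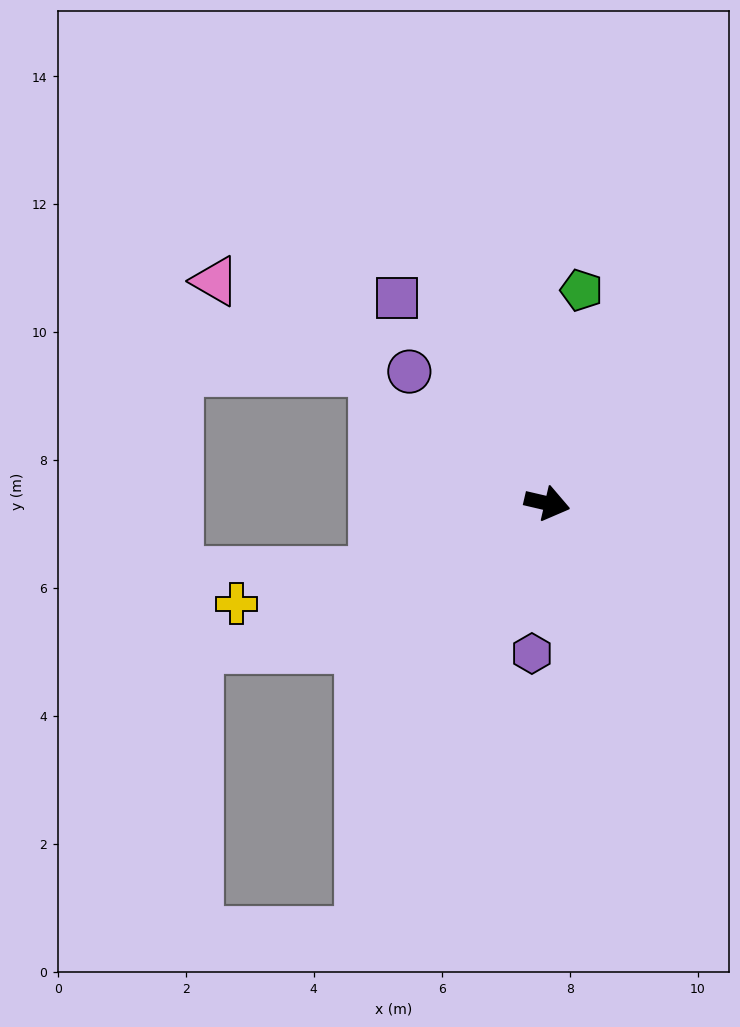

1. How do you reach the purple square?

turn left 139°, forward 4.0 m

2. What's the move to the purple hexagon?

turn right 83°, forward 2.4 m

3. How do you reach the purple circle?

turn left 149°, forward 3.0 m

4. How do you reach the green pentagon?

turn left 94°, forward 3.4 m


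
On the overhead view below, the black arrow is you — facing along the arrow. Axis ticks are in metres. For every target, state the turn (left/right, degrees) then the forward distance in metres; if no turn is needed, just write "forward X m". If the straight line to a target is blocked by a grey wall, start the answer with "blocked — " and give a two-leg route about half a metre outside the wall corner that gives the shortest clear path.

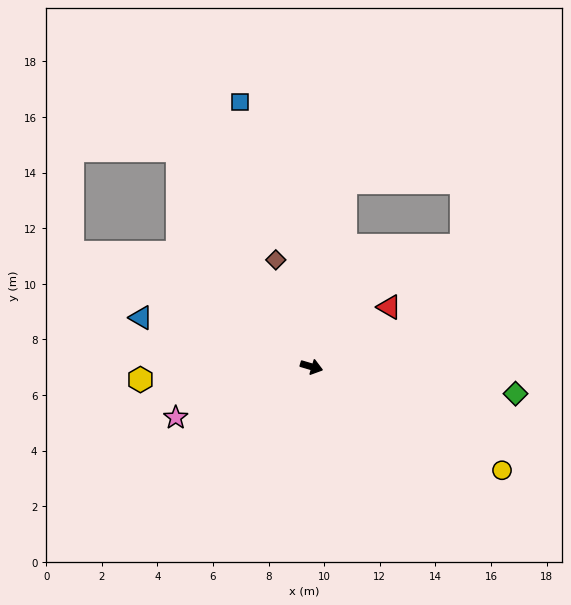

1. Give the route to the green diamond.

turn left 9°, forward 7.4 m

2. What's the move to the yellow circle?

turn right 12°, forward 7.8 m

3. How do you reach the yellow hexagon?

turn right 159°, forward 6.2 m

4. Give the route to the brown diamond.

turn left 125°, forward 4.1 m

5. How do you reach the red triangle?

turn left 54°, forward 3.5 m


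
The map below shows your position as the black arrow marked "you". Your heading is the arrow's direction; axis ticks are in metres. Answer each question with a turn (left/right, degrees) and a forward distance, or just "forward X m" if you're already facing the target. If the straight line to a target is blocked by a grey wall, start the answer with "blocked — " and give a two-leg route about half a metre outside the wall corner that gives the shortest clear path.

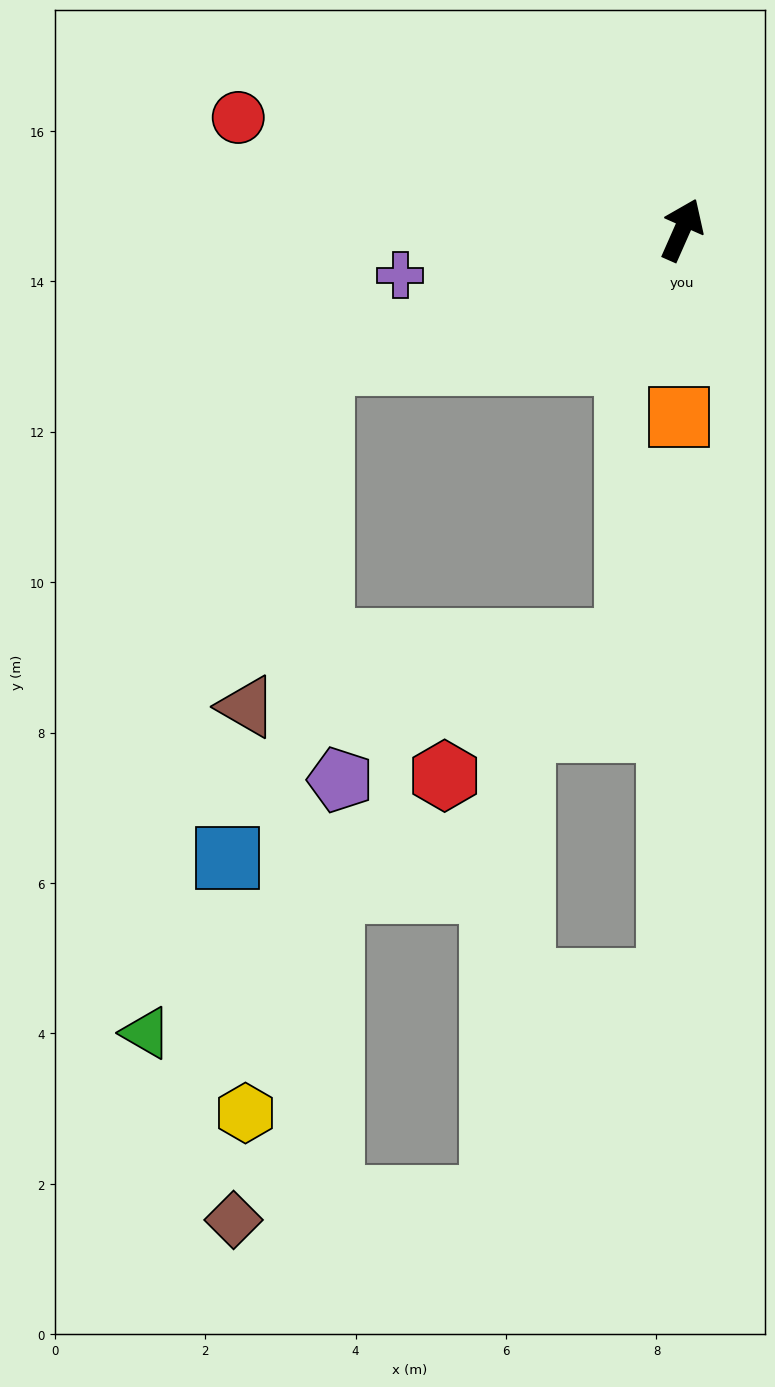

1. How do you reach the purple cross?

turn left 123°, forward 3.8 m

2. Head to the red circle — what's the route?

turn left 100°, forward 6.1 m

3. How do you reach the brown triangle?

blocked — turn left 134°, forward 5.1 m, then turn left 58°, forward 4.7 m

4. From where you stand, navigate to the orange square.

turn right 157°, forward 2.5 m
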